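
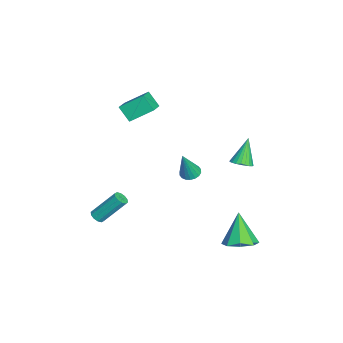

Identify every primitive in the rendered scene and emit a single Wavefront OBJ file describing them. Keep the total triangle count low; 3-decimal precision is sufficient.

v 4.276 3.663 -4.053
v 4.94 4.429 -3.679
v 3.324 3.537 -2.107
v 4.244 4.742 -3.998
v 3.567 4.423 -4.35
v 3.305 3.66 -4.528
v 3.612 2.898 -4.428
v 4.307 2.585 -4.108
v 4.984 2.904 -3.757
v 5.246 3.667 -3.579
v 0.869 3.659 0.342
v 1.485 3.884 0.616
v 0.011 4.041 1.958
v 1.385 4.118 0.507
v 1.207 4.283 0.374
v 0.977 4.353 0.235
v 0.731 4.317 0.113
v 0.506 4.181 0.025
v 0.337 3.965 -0.014
v 0.248 3.703 0.001
v 0.254 3.434 0.068
v 0.354 3.2 0.176
v 0.532 3.035 0.31
v 0.762 2.965 0.448
v 1.008 3.001 0.571
v 1.233 3.137 0.658
v 1.402 3.353 0.697
v 1.491 3.615 0.682
v -1.563 -3.554 3.387
v -1.668 -2.125 4.339
v -2.898 -3.299 2.856
v -3.004 -1.87 3.807
v -1.076 -2.91 2.473
v -1.182 -1.481 3.424
v -2.412 -2.655 1.941
v -2.517 -1.226 2.893
v 2.684 -4.603 -3.192
v 3.18 -4.542 -3.218
v 3.091 -3.136 -1.593
v 2.596 -3.197 -1.568
v 3.049 -4.334 -3.405
v 2.96 -2.928 -1.781
v 2.778 -4.229 -3.511
v 2.689 -2.823 -1.886
v 2.472 -4.267 -3.495
v 2.383 -2.861 -1.871
v 2.247 -4.433 -3.363
v 2.158 -3.027 -1.739
v 2.189 -4.664 -3.167
v 2.1 -3.258 -1.542
v 2.32 -4.872 -2.979
v 2.231 -3.466 -1.355
v 2.591 -4.977 -2.874
v 2.502 -3.571 -1.249
v 2.897 -4.939 -2.889
v 2.808 -3.533 -1.265
v 3.122 -4.773 -3.021
v 3.033 -3.367 -1.397
v -2.971 0.612 -3.365
v -2.557 1.152 -3.377
v -2.309 0.148 -1.395
v -2.814 1.266 -3.264
v -3.101 1.251 -3.171
v -3.363 1.109 -3.116
v -3.547 0.869 -3.111
v -3.617 0.578 -3.156
v -3.559 0.294 -3.243
v -3.384 0.073 -3.354
v -3.128 -0.041 -3.467
v -2.84 -0.026 -3.56
v -2.579 0.116 -3.614
v -2.394 0.356 -3.619
v -2.325 0.647 -3.574
v -2.383 0.931 -3.488
f 2 1 4
f 2 4 3
f 4 1 5
f 4 5 3
f 5 1 6
f 5 6 3
f 6 1 7
f 6 7 3
f 7 1 8
f 7 8 3
f 8 1 9
f 8 9 3
f 9 1 10
f 9 10 3
f 10 1 2
f 10 2 3
f 12 11 14
f 12 14 13
f 14 11 15
f 14 15 13
f 15 11 16
f 15 16 13
f 16 11 17
f 16 17 13
f 17 11 18
f 17 18 13
f 18 11 19
f 18 19 13
f 19 11 20
f 19 20 13
f 20 11 21
f 20 21 13
f 21 11 22
f 21 22 13
f 22 11 23
f 22 23 13
f 23 11 24
f 23 24 13
f 24 11 25
f 24 25 13
f 25 11 26
f 25 26 13
f 26 11 27
f 26 27 13
f 27 11 28
f 27 28 13
f 28 11 12
f 28 12 13
f 30 32 29
f 33 30 29
f 29 32 31
f 31 33 29
f 30 36 32
f 34 30 33
f 34 36 30
f 32 36 31
f 35 33 31
f 31 36 35
f 35 34 33
f 36 34 35
f 38 37 41
f 38 41 39
f 39 41 42
f 39 42 40
f 41 37 43
f 41 43 42
f 42 43 44
f 42 44 40
f 43 37 45
f 43 45 44
f 44 45 46
f 44 46 40
f 45 37 47
f 45 47 46
f 46 47 48
f 46 48 40
f 47 37 49
f 47 49 48
f 48 49 50
f 48 50 40
f 49 37 51
f 49 51 50
f 50 51 52
f 50 52 40
f 51 37 53
f 51 53 52
f 52 53 54
f 52 54 40
f 53 37 55
f 53 55 54
f 54 55 56
f 54 56 40
f 55 37 57
f 55 57 56
f 56 57 58
f 56 58 40
f 57 37 38
f 57 38 58
f 58 38 39
f 58 39 40
f 60 59 62
f 60 62 61
f 62 59 63
f 62 63 61
f 63 59 64
f 63 64 61
f 64 59 65
f 64 65 61
f 65 59 66
f 65 66 61
f 66 59 67
f 66 67 61
f 67 59 68
f 67 68 61
f 68 59 69
f 68 69 61
f 69 59 70
f 69 70 61
f 70 59 71
f 70 71 61
f 71 59 72
f 71 72 61
f 72 59 73
f 72 73 61
f 73 59 74
f 73 74 61
f 74 59 60
f 74 60 61



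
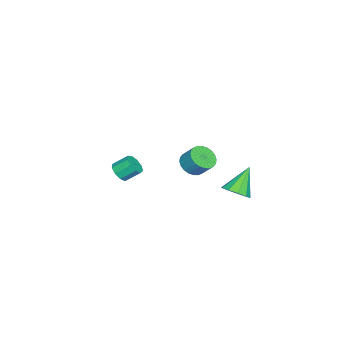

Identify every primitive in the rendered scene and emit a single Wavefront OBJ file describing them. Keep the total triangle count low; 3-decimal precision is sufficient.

v -0.837 -4.074 -1.302
v -0.535 -3.628 -1.701
v -0.821 -2.84 -1.036
v -1.123 -3.286 -0.638
v -0.972 -3.681 -1.827
v -1.258 -2.892 -1.163
v -1.346 -3.917 -1.708
v -1.633 -3.129 -1.044
v -1.482 -4.227 -1.399
v -1.768 -3.439 -0.735
v -1.316 -4.465 -1.045
v -1.602 -3.677 -0.38
v -0.926 -4.521 -0.811
v -1.212 -3.733 -0.146
v -0.494 -4.367 -0.807
v -0.78 -3.579 -0.142
v -0.223 -4.076 -1.035
v -0.509 -3.288 -0.37
v -0.239 -3.785 -1.388
v -0.525 -2.996 -0.723
v 2.488 1.317 2.621
v 3.24 1.153 2.584
v 3.423 1.819 3.362
v 2.672 1.983 3.399
v 3.22 1.383 2.392
v 3.404 2.049 3.169
v 3.09 1.603 2.234
v 3.273 2.269 3.012
v 2.867 1.779 2.136
v 3.051 2.445 2.913
v 2.587 1.885 2.111
v 2.771 2.551 2.889
v 2.292 1.905 2.164
v 2.476 2.571 2.942
v 2.027 1.835 2.287
v 2.211 2.501 3.064
v 1.832 1.686 2.46
v 2.016 2.352 3.238
v 1.737 1.481 2.658
v 1.92 2.147 3.436
v 1.756 1.251 2.851
v 1.94 1.917 3.628
v 1.887 1.031 3.008
v 2.07 1.697 3.786
v 2.109 0.855 3.107
v 2.293 1.521 3.884
v 2.389 0.749 3.131
v 2.573 1.415 3.909
v 2.684 0.729 3.078
v 2.868 1.395 3.856
v 2.949 0.799 2.956
v 3.133 1.465 3.733
v 3.144 0.948 2.782
v 3.328 1.614 3.56
v 1.588 3.331 0.384
v 2.203 3.659 0.816
v 0.472 3.669 1.716
v 1.989 4.028 0.543
v 1.622 4.132 0.21
v 1.242 3.929 -0.057
v 0.994 3.499 -0.156
v 0.972 3.004 -0.048
v 1.186 2.634 0.225
v 1.553 2.531 0.558
v 1.934 2.733 0.825
v 2.182 3.164 0.924
f 2 1 5
f 2 5 3
f 3 5 6
f 3 6 4
f 5 1 7
f 5 7 6
f 6 7 8
f 6 8 4
f 7 1 9
f 7 9 8
f 8 9 10
f 8 10 4
f 9 1 11
f 9 11 10
f 10 11 12
f 10 12 4
f 11 1 13
f 11 13 12
f 12 13 14
f 12 14 4
f 13 1 15
f 13 15 14
f 14 15 16
f 14 16 4
f 15 1 17
f 15 17 16
f 16 17 18
f 16 18 4
f 17 1 19
f 17 19 18
f 18 19 20
f 18 20 4
f 19 1 2
f 19 2 20
f 20 2 3
f 20 3 4
f 22 21 25
f 22 25 23
f 23 25 26
f 23 26 24
f 25 21 27
f 25 27 26
f 26 27 28
f 26 28 24
f 27 21 29
f 27 29 28
f 28 29 30
f 28 30 24
f 29 21 31
f 29 31 30
f 30 31 32
f 30 32 24
f 31 21 33
f 31 33 32
f 32 33 34
f 32 34 24
f 33 21 35
f 33 35 34
f 34 35 36
f 34 36 24
f 35 21 37
f 35 37 36
f 36 37 38
f 36 38 24
f 37 21 39
f 37 39 38
f 38 39 40
f 38 40 24
f 39 21 41
f 39 41 40
f 40 41 42
f 40 42 24
f 41 21 43
f 41 43 42
f 42 43 44
f 42 44 24
f 43 21 45
f 43 45 44
f 44 45 46
f 44 46 24
f 45 21 47
f 45 47 46
f 46 47 48
f 46 48 24
f 47 21 49
f 47 49 48
f 48 49 50
f 48 50 24
f 49 21 51
f 49 51 50
f 50 51 52
f 50 52 24
f 51 21 53
f 51 53 52
f 52 53 54
f 52 54 24
f 53 21 22
f 53 22 54
f 54 22 23
f 54 23 24
f 56 55 58
f 56 58 57
f 58 55 59
f 58 59 57
f 59 55 60
f 59 60 57
f 60 55 61
f 60 61 57
f 61 55 62
f 61 62 57
f 62 55 63
f 62 63 57
f 63 55 64
f 63 64 57
f 64 55 65
f 64 65 57
f 65 55 66
f 65 66 57
f 66 55 56
f 66 56 57



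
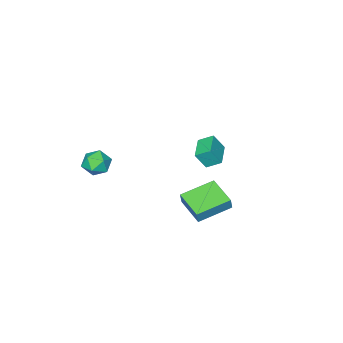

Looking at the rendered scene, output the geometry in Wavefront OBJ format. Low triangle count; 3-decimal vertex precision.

v -1.016 2.975 -3.714
v -0.777 3.099 -2.897
v -0.564 4.795 -4.124
v -0.325 4.919 -3.307
v 1.005 2.361 -4.213
v 1.244 2.485 -3.396
v 1.457 4.181 -4.623
v 1.696 4.305 -3.806
v 1.899 -2.976 -4.182
v 2.35 -3.703 -4.655
v 1.57 -3.957 -2.985
v 2.021 -4.684 -3.458
v 2.54 -3.937 -3.101
v 2.744 -3.33 -3.841
v 1.176 -4.33 -3.799
v 1.38 -3.723 -4.539
v 1.903 -4.54 -4.418
v 2.747 -4.297 -3.986
v 1.173 -3.363 -3.654
v 2.017 -3.12 -3.222
v -3.536 -0.137 -3.633
v -3.021 -0.547 -2.571
v -4.064 0.604 -3.091
v -3.549 0.195 -2.028
v -2.331 0.865 -3.832
v -1.816 0.456 -2.769
v -2.859 1.607 -3.289
v -2.344 1.197 -2.227
f 2 4 1
f 5 2 1
f 1 4 3
f 3 5 1
f 2 8 4
f 6 2 5
f 6 8 2
f 4 8 3
f 7 5 3
f 3 8 7
f 7 6 5
f 8 6 7
f 9 20 14
f 9 14 10
f 9 10 16
f 9 16 19
f 9 19 20
f 10 14 18
f 14 20 13
f 20 19 11
f 19 16 15
f 16 10 17
f 12 18 13
f 12 13 11
f 12 11 15
f 12 15 17
f 12 17 18
f 13 18 14
f 11 13 20
f 15 11 19
f 17 15 16
f 18 17 10
f 22 24 21
f 25 22 21
f 21 24 23
f 23 25 21
f 22 28 24
f 26 22 25
f 26 28 22
f 24 28 23
f 27 25 23
f 23 28 27
f 27 26 25
f 28 26 27



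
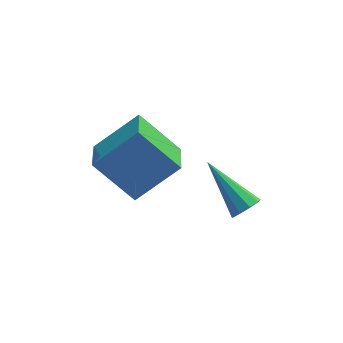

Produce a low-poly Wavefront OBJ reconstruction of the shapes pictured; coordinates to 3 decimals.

v -3.568 -3.47 1.135
v -2.208 -3.14 2.282
v -3.488 -2.223 0.681
v -2.127 -1.893 1.828
v -2.373 -4.007 -0.128
v -1.012 -3.677 1.019
v -2.292 -2.76 -0.582
v -0.932 -2.43 0.565
v 0.883 -3.87 -1.002
v 1.226 -3.93 -0.602
v -0.163 -2.63 0.082
v 1.33 -3.655 -0.815
v 1.225 -3.481 -1.115
v 0.96 -3.489 -1.362
v 0.659 -3.675 -1.441
v 0.462 -3.952 -1.314
v 0.463 -4.19 -1.041
v 0.659 -4.279 -0.749
v 0.961 -4.176 -0.576
f 2 4 1
f 5 2 1
f 1 4 3
f 3 5 1
f 2 8 4
f 6 2 5
f 6 8 2
f 4 8 3
f 7 5 3
f 3 8 7
f 7 6 5
f 8 6 7
f 10 9 12
f 10 12 11
f 12 9 13
f 12 13 11
f 13 9 14
f 13 14 11
f 14 9 15
f 14 15 11
f 15 9 16
f 15 16 11
f 16 9 17
f 16 17 11
f 17 9 18
f 17 18 11
f 18 9 19
f 18 19 11
f 19 9 10
f 19 10 11



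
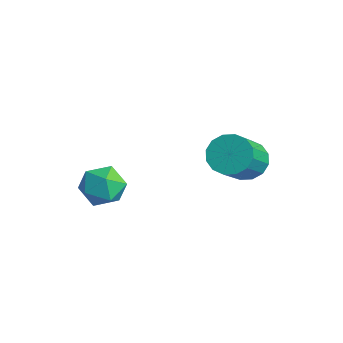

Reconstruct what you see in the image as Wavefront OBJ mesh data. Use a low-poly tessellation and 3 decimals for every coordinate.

v 0.905 2.504 1.097
v 1.517 2.358 0.587
v 2.287 1.169 1.853
v 1.675 1.316 2.363
v 1.643 2.685 0.817
v 2.414 1.496 2.083
v 1.572 2.963 1.122
v 2.342 1.775 2.388
v 1.322 3.119 1.42
v 2.092 1.93 2.687
v 0.96 3.11 1.632
v 1.73 1.921 2.898
v 0.583 2.939 1.7
v 1.354 1.75 2.966
v 0.293 2.651 1.607
v 1.063 1.462 2.873
v 0.166 2.324 1.377
v 0.937 1.135 2.643
v 0.238 2.045 1.072
v 1.008 0.857 2.338
v 0.488 1.89 0.773
v 1.258 0.701 2.04
v 0.85 1.899 0.562
v 1.62 0.71 1.828
v 1.226 2.07 0.494
v 1.997 0.881 1.76
v -3.11 -0.908 -0.65
v -2.463 -0.613 -0.075
v -2.077 -1.587 -1.465
v -1.43 -1.292 -0.89
v -2.033 -1.922 -0.615
v -2.671 -1.503 -0.112
v -1.869 -0.697 -1.428
v -2.507 -0.278 -0.925
v -1.696 -0.482 -0.556
v -1.797 -1.24 -0.053
v -2.743 -0.96 -1.487
v -2.844 -1.718 -0.984
f 2 1 5
f 2 5 3
f 3 5 6
f 3 6 4
f 5 1 7
f 5 7 6
f 6 7 8
f 6 8 4
f 7 1 9
f 7 9 8
f 8 9 10
f 8 10 4
f 9 1 11
f 9 11 10
f 10 11 12
f 10 12 4
f 11 1 13
f 11 13 12
f 12 13 14
f 12 14 4
f 13 1 15
f 13 15 14
f 14 15 16
f 14 16 4
f 15 1 17
f 15 17 16
f 16 17 18
f 16 18 4
f 17 1 19
f 17 19 18
f 18 19 20
f 18 20 4
f 19 1 21
f 19 21 20
f 20 21 22
f 20 22 4
f 21 1 23
f 21 23 22
f 22 23 24
f 22 24 4
f 23 1 25
f 23 25 24
f 24 25 26
f 24 26 4
f 25 1 2
f 25 2 26
f 26 2 3
f 26 3 4
f 27 38 32
f 27 32 28
f 27 28 34
f 27 34 37
f 27 37 38
f 28 32 36
f 32 38 31
f 38 37 29
f 37 34 33
f 34 28 35
f 30 36 31
f 30 31 29
f 30 29 33
f 30 33 35
f 30 35 36
f 31 36 32
f 29 31 38
f 33 29 37
f 35 33 34
f 36 35 28



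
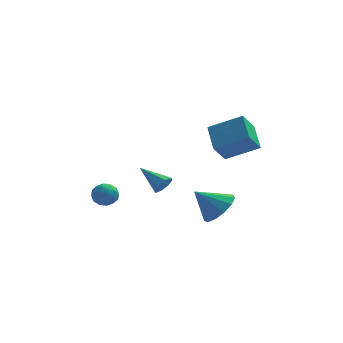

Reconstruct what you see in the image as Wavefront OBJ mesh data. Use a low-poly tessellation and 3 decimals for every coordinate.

v 0.143 -3.769 1.169
v 0.52 -3.701 1.669
v -1.083 -3.011 1.991
v 0.548 -3.328 1.365
v 0.338 -3.212 0.947
v 0.014 -3.423 0.658
v -0.234 -3.836 0.668
v -0.261 -4.21 0.972
v -0.052 -4.325 1.391
v 0.272 -4.115 1.679
v -3.418 -3.672 0.28
v -2.925 -3.344 -0.157
v -2.535 -4.096 0.957
v -2.042 -3.768 0.52
v -2.482 -3.362 0.948
v -3.028 -3.1 0.53
v -2.432 -4.34 0.27
v -2.978 -4.078 -0.148
v -2.316 -3.757 -0.163
v -2.346 -3.152 0.256
v -3.114 -4.288 0.544
v -3.144 -3.683 0.963
v -3.249 -3.47 0.002
v -2.211 -3.97 0.798
v -2.47 -3.731 1.05
v -2.18 -3.538 0.793
v -3.309 -3.327 0.406
v -3.02 -3.134 0.149
v -2.759 -3.145 0.798
v -2.44 -4.306 0.651
v -2.151 -4.113 0.394
v -3.28 -3.902 0.007
v -2.99 -3.709 -0.25
v -2.701 -4.295 0.002
v -2.601 -3.521 -0.258
v -2.082 -3.77 0.14
v -2.312 -4.106 -0.007
v -2.632 -3.952 -0.253
v -2.619 -3.165 -0.012
v -2.1 -3.415 0.386
v -2.359 -3.176 0.637
v -2.68 -3.022 0.391
v -2.261 -3.408 -0.016
v -3.36 -4.025 0.414
v -2.841 -4.275 0.812
v -2.78 -4.418 0.409
v -3.101 -4.264 0.163
v -3.378 -3.67 0.66
v -2.859 -3.919 1.058
v -2.828 -3.488 1.053
v -3.148 -3.334 0.807
v -3.199 -4.032 0.816
v 2.893 -3.829 -0.269
v 3.526 -3.318 0.456
v 1.667 -3.951 0.889
v 3.208 -2.88 0.165
v 2.79 -2.744 -0.264
v 2.404 -2.953 -0.694
v 2.174 -3.439 -0.989
v 2.171 -4.05 -1.056
v 2.398 -4.59 -0.872
v 2.782 -4.889 -0.497
v 3.201 -4.852 -0.05
v 3.522 -4.49 0.328
v 3.643 -3.918 0.517
v 4.282 -3.29 4.388
v 3.889 -1.89 5.269
v 2.544 -3.238 3.529
v 2.151 -1.837 4.409
v 4.809 -2.503 3.371
v 4.416 -1.102 4.251
v 3.071 -2.45 2.511
v 2.678 -1.05 3.392
f 2 1 4
f 2 4 3
f 4 1 5
f 4 5 3
f 5 1 6
f 5 6 3
f 6 1 7
f 6 7 3
f 7 1 8
f 7 8 3
f 8 1 9
f 8 9 3
f 9 1 10
f 9 10 3
f 10 1 2
f 10 2 3
f 11 48 27
f 48 22 51
f 27 51 16
f 48 51 27
f 11 27 23
f 27 16 28
f 23 28 12
f 27 28 23
f 11 23 32
f 23 12 33
f 32 33 18
f 23 33 32
f 11 32 44
f 32 18 47
f 44 47 21
f 32 47 44
f 11 44 48
f 44 21 52
f 48 52 22
f 44 52 48
f 12 28 39
f 28 16 42
f 39 42 20
f 28 42 39
f 16 51 29
f 51 22 50
f 29 50 15
f 51 50 29
f 22 52 49
f 52 21 45
f 49 45 13
f 52 45 49
f 21 47 46
f 47 18 34
f 46 34 17
f 47 34 46
f 18 33 38
f 33 12 35
f 38 35 19
f 33 35 38
f 14 40 26
f 40 20 41
f 26 41 15
f 40 41 26
f 14 26 24
f 26 15 25
f 24 25 13
f 26 25 24
f 14 24 31
f 24 13 30
f 31 30 17
f 24 30 31
f 14 31 36
f 31 17 37
f 36 37 19
f 31 37 36
f 14 36 40
f 36 19 43
f 40 43 20
f 36 43 40
f 15 41 29
f 41 20 42
f 29 42 16
f 41 42 29
f 13 25 49
f 25 15 50
f 49 50 22
f 25 50 49
f 17 30 46
f 30 13 45
f 46 45 21
f 30 45 46
f 19 37 38
f 37 17 34
f 38 34 18
f 37 34 38
f 20 43 39
f 43 19 35
f 39 35 12
f 43 35 39
f 54 53 56
f 54 56 55
f 56 53 57
f 56 57 55
f 57 53 58
f 57 58 55
f 58 53 59
f 58 59 55
f 59 53 60
f 59 60 55
f 60 53 61
f 60 61 55
f 61 53 62
f 61 62 55
f 62 53 63
f 62 63 55
f 63 53 64
f 63 64 55
f 64 53 65
f 64 65 55
f 65 53 54
f 65 54 55
f 67 69 66
f 70 67 66
f 66 69 68
f 68 70 66
f 67 73 69
f 71 67 70
f 71 73 67
f 69 73 68
f 72 70 68
f 68 73 72
f 72 71 70
f 73 71 72



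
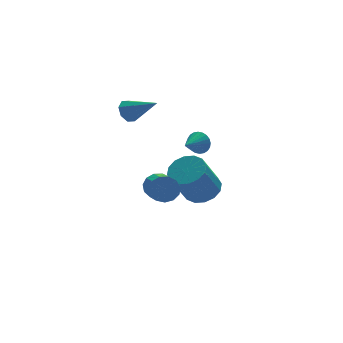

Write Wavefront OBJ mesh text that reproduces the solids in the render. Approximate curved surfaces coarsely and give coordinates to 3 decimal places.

v -0.082 -2.534 -1.49
v 0.522 -2.455 -1.106
v 0.145 -4.167 -0.165
v -0.458 -4.246 -0.55
v 0.227 -2.274 -0.894
v -0.15 -3.986 0.047
v -0.166 -2.175 -0.872
v -0.543 -3.888 0.069
v -0.532 -2.19 -1.046
v -0.909 -3.903 -0.105
v -0.755 -2.315 -1.361
v -1.132 -4.027 -0.42
v -0.765 -2.508 -1.718
v -1.141 -4.221 -0.777
v -0.557 -2.71 -2.002
v -0.933 -4.423 -1.061
v -0.198 -2.856 -2.124
v -0.575 -4.569 -1.183
v 0.197 -2.899 -2.044
v -0.179 -4.612 -1.103
v 0.504 -2.827 -1.789
v 0.128 -4.539 -0.848
v 0.625 -2.661 -1.439
v 0.249 -4.374 -0.498
v 3.32 0.401 -4.339
v 4.161 0.03 -3.971
v 3.16 -0.413 -2.132
v 2.32 -0.041 -2.501
v 4.17 0.527 -3.847
v 3.169 0.084 -2.008
v 3.951 0.99 -3.854
v 2.95 0.548 -2.015
v 3.563 1.296 -3.992
v 2.562 0.853 -2.153
v 3.111 1.362 -4.222
v 2.11 0.919 -2.384
v 2.714 1.17 -4.484
v 1.713 0.727 -2.646
v 2.48 0.773 -4.708
v 1.479 0.33 -2.869
v 2.471 0.276 -4.832
v 1.47 -0.167 -2.993
v 2.69 -0.188 -4.825
v 1.689 -0.63 -2.986
v 3.078 -0.493 -4.687
v 2.077 -0.936 -2.848
v 3.53 -0.559 -4.456
v 2.529 -1.002 -2.618
v 3.927 -0.367 -4.194
v 2.926 -0.81 -2.356
v 2.099 -2.036 0.592
v 2.412 -2.194 1.115
v 1.161 -2.644 0.968
v 2.304 -1.984 1.185
v 2.165 -1.783 1.165
v 2.016 -1.62 1.057
v 1.88 -1.52 0.878
v 1.777 -1.499 0.656
v 1.723 -1.559 0.424
v 1.726 -1.692 0.218
v 1.786 -1.878 0.068
v 1.894 -2.088 -0.002
v 2.033 -2.289 0.018
v 2.182 -2.452 0.126
v 2.318 -2.552 0.305
v 2.421 -2.573 0.527
v 2.475 -2.513 0.759
v 2.472 -2.38 0.965
v 0.438 2.668 0.454
v 0.959 2.75 0.025
v 1.442 1.472 1.446
v 0.971 3.088 0.42
v 0.671 3.18 0.836
v 0.234 2.972 1.027
v -0.083 2.586 0.883
v -0.096 2.248 0.488
v 0.204 2.156 0.073
v 0.641 2.364 -0.119
f 2 1 5
f 2 5 3
f 3 5 6
f 3 6 4
f 5 1 7
f 5 7 6
f 6 7 8
f 6 8 4
f 7 1 9
f 7 9 8
f 8 9 10
f 8 10 4
f 9 1 11
f 9 11 10
f 10 11 12
f 10 12 4
f 11 1 13
f 11 13 12
f 12 13 14
f 12 14 4
f 13 1 15
f 13 15 14
f 14 15 16
f 14 16 4
f 15 1 17
f 15 17 16
f 16 17 18
f 16 18 4
f 17 1 19
f 17 19 18
f 18 19 20
f 18 20 4
f 19 1 21
f 19 21 20
f 20 21 22
f 20 22 4
f 21 1 23
f 21 23 22
f 22 23 24
f 22 24 4
f 23 1 2
f 23 2 24
f 24 2 3
f 24 3 4
f 26 25 29
f 26 29 27
f 27 29 30
f 27 30 28
f 29 25 31
f 29 31 30
f 30 31 32
f 30 32 28
f 31 25 33
f 31 33 32
f 32 33 34
f 32 34 28
f 33 25 35
f 33 35 34
f 34 35 36
f 34 36 28
f 35 25 37
f 35 37 36
f 36 37 38
f 36 38 28
f 37 25 39
f 37 39 38
f 38 39 40
f 38 40 28
f 39 25 41
f 39 41 40
f 40 41 42
f 40 42 28
f 41 25 43
f 41 43 42
f 42 43 44
f 42 44 28
f 43 25 45
f 43 45 44
f 44 45 46
f 44 46 28
f 45 25 47
f 45 47 46
f 46 47 48
f 46 48 28
f 47 25 49
f 47 49 48
f 48 49 50
f 48 50 28
f 49 25 26
f 49 26 50
f 50 26 27
f 50 27 28
f 52 51 54
f 52 54 53
f 54 51 55
f 54 55 53
f 55 51 56
f 55 56 53
f 56 51 57
f 56 57 53
f 57 51 58
f 57 58 53
f 58 51 59
f 58 59 53
f 59 51 60
f 59 60 53
f 60 51 61
f 60 61 53
f 61 51 62
f 61 62 53
f 62 51 63
f 62 63 53
f 63 51 64
f 63 64 53
f 64 51 65
f 64 65 53
f 65 51 66
f 65 66 53
f 66 51 67
f 66 67 53
f 67 51 68
f 67 68 53
f 68 51 52
f 68 52 53
f 70 69 72
f 70 72 71
f 72 69 73
f 72 73 71
f 73 69 74
f 73 74 71
f 74 69 75
f 74 75 71
f 75 69 76
f 75 76 71
f 76 69 77
f 76 77 71
f 77 69 78
f 77 78 71
f 78 69 70
f 78 70 71



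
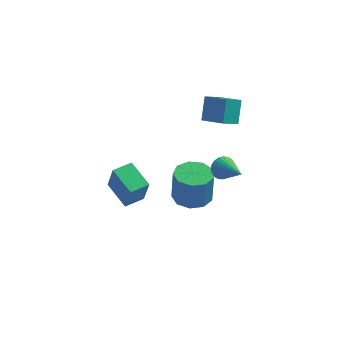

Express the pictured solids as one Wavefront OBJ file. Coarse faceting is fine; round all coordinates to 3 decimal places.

v 0.386 1.933 -2.604
v 1.021 1.296 -2.633
v 1.089 1.29 -1.025
v 0.454 1.927 -0.996
v 1.282 1.853 -2.642
v 1.349 1.848 -1.033
v 1.124 2.448 -2.633
v 1.191 2.443 -1.025
v 0.62 2.802 -2.611
v 0.687 2.796 -1.002
v 0.007 2.749 -2.586
v 0.075 2.743 -0.977
v -0.428 2.314 -2.569
v -0.361 2.308 -0.96
v -0.482 1.701 -2.569
v -0.415 1.695 -0.96
v -0.13 1.196 -2.585
v -0.063 1.19 -0.977
v 0.464 1.036 -2.611
v 0.531 1.03 -1.002
v -1.608 -2.102 0.109
v -1.284 -2.464 1.465
v -2.551 -1.221 0.57
v -2.227 -1.583 1.925
v -0.973 -1.437 0.135
v -0.649 -1.799 1.49
v -1.916 -0.556 0.595
v -1.592 -0.918 1.951
v 0.831 1.593 3.028
v 0.819 2.33 3.975
v 1.357 2.249 2.525
v 1.345 2.985 3.472
v 1.835 1.095 3.428
v 1.823 1.831 4.375
v 2.361 1.75 2.925
v 2.349 2.487 3.872
v 1.592 2.621 -1.008
v 2.043 2.826 -1.346
v 2.588 1.579 -0.312
v 2.059 2.966 -1.159
v 2.004 3.053 -0.949
v 1.886 3.075 -0.748
v 1.723 3.027 -0.587
v 1.54 2.918 -0.489
v 1.366 2.763 -0.471
v 1.225 2.587 -0.534
v 1.141 2.415 -0.67
v 1.125 2.275 -0.857
v 1.181 2.188 -1.067
v 1.299 2.166 -1.268
v 1.461 2.214 -1.429
v 1.644 2.323 -1.527
v 1.819 2.478 -1.545
v 1.959 2.654 -1.482
f 2 1 5
f 2 5 3
f 3 5 6
f 3 6 4
f 5 1 7
f 5 7 6
f 6 7 8
f 6 8 4
f 7 1 9
f 7 9 8
f 8 9 10
f 8 10 4
f 9 1 11
f 9 11 10
f 10 11 12
f 10 12 4
f 11 1 13
f 11 13 12
f 12 13 14
f 12 14 4
f 13 1 15
f 13 15 14
f 14 15 16
f 14 16 4
f 15 1 17
f 15 17 16
f 16 17 18
f 16 18 4
f 17 1 19
f 17 19 18
f 18 19 20
f 18 20 4
f 19 1 2
f 19 2 20
f 20 2 3
f 20 3 4
f 22 24 21
f 25 22 21
f 21 24 23
f 23 25 21
f 22 28 24
f 26 22 25
f 26 28 22
f 24 28 23
f 27 25 23
f 23 28 27
f 27 26 25
f 28 26 27
f 30 32 29
f 33 30 29
f 29 32 31
f 31 33 29
f 30 36 32
f 34 30 33
f 34 36 30
f 32 36 31
f 35 33 31
f 31 36 35
f 35 34 33
f 36 34 35
f 38 37 40
f 38 40 39
f 40 37 41
f 40 41 39
f 41 37 42
f 41 42 39
f 42 37 43
f 42 43 39
f 43 37 44
f 43 44 39
f 44 37 45
f 44 45 39
f 45 37 46
f 45 46 39
f 46 37 47
f 46 47 39
f 47 37 48
f 47 48 39
f 48 37 49
f 48 49 39
f 49 37 50
f 49 50 39
f 50 37 51
f 50 51 39
f 51 37 52
f 51 52 39
f 52 37 53
f 52 53 39
f 53 37 54
f 53 54 39
f 54 37 38
f 54 38 39



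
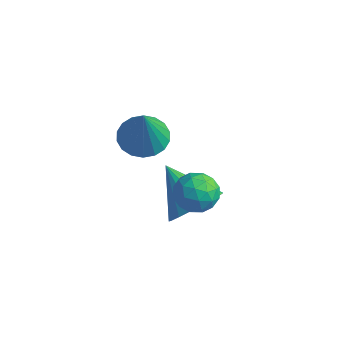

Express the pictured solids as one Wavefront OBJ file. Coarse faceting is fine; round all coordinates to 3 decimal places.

v 0.296 -3.421 0.851
v 0.753 -3.824 1.083
v -0.393 -3.796 1.557
v 0.064 -4.199 1.789
v 0.119 -3.556 1.882
v 0.544 -3.325 1.446
v -0.184 -4.295 1.194
v 0.241 -4.064 0.758
v 0.456 -4.365 1.295
v 0.644 -3.908 1.72
v -0.284 -3.712 0.92
v -0.096 -3.255 1.345
v 0.585 -3.59 0.905
v -0.225 -4.03 1.735
v -0.192 -3.652 1.79
v 0.076 -3.889 1.926
v 0.462 -3.296 1.119
v 0.731 -3.533 1.255
v 0.358 -3.375 1.725
v -0.371 -4.087 1.385
v -0.102 -4.324 1.521
v 0.284 -3.731 0.714
v 0.552 -3.968 0.85
v 0.002 -4.245 0.915
v 0.679 -4.144 1.166
v 0.274 -4.365 1.581
v 0.128 -4.421 1.231
v 0.378 -4.285 0.974
v 0.789 -3.876 1.416
v 0.384 -4.096 1.831
v 0.417 -3.718 1.886
v 0.667 -3.582 1.629
v 0.615 -4.193 1.54
v -0.024 -3.524 0.809
v -0.429 -3.744 1.224
v -0.307 -4.038 1.011
v -0.057 -3.902 0.754
v 0.086 -3.255 1.059
v -0.319 -3.476 1.474
v -0.018 -3.335 1.666
v 0.232 -3.199 1.409
v -0.255 -3.427 1.1
v -1.962 -3.53 2.105
v -1.518 -4.002 1.814
v -1.498 -3.99 3.555
v -1.339 -3.742 1.839
v -1.283 -3.441 1.916
v -1.362 -3.158 2.031
v -1.559 -2.948 2.161
v -1.836 -2.853 2.28
v -2.138 -2.893 2.364
v -2.405 -3.058 2.397
v -2.584 -3.317 2.372
v -2.64 -3.619 2.294
v -2.562 -3.902 2.179
v -2.364 -4.112 2.049
v -2.087 -4.207 1.931
v -1.785 -4.167 1.846
v -0.381 -3.191 -0.153
v 0.115 -3.415 0.5
v -1.579 -3.089 0.793
v 0.143 -3.01 0.491
v 0.051 -2.645 0.335
v -0.14 -2.406 0.067
v -0.386 -2.347 -0.252
v -0.631 -2.481 -0.547
v -0.819 -2.778 -0.753
v -0.906 -3.17 -0.821
v -0.873 -3.566 -0.736
v -0.727 -3.877 -0.517
v -0.502 -4.03 -0.215
v -0.249 -3.992 0.101
v -0.026 -3.77 0.359
f 1 38 17
f 38 12 41
f 17 41 6
f 38 41 17
f 1 17 13
f 17 6 18
f 13 18 2
f 17 18 13
f 1 13 22
f 13 2 23
f 22 23 8
f 13 23 22
f 1 22 34
f 22 8 37
f 34 37 11
f 22 37 34
f 1 34 38
f 34 11 42
f 38 42 12
f 34 42 38
f 2 18 29
f 18 6 32
f 29 32 10
f 18 32 29
f 6 41 19
f 41 12 40
f 19 40 5
f 41 40 19
f 12 42 39
f 42 11 35
f 39 35 3
f 42 35 39
f 11 37 36
f 37 8 24
f 36 24 7
f 37 24 36
f 8 23 28
f 23 2 25
f 28 25 9
f 23 25 28
f 4 30 16
f 30 10 31
f 16 31 5
f 30 31 16
f 4 16 14
f 16 5 15
f 14 15 3
f 16 15 14
f 4 14 21
f 14 3 20
f 21 20 7
f 14 20 21
f 4 21 26
f 21 7 27
f 26 27 9
f 21 27 26
f 4 26 30
f 26 9 33
f 30 33 10
f 26 33 30
f 5 31 19
f 31 10 32
f 19 32 6
f 31 32 19
f 3 15 39
f 15 5 40
f 39 40 12
f 15 40 39
f 7 20 36
f 20 3 35
f 36 35 11
f 20 35 36
f 9 27 28
f 27 7 24
f 28 24 8
f 27 24 28
f 10 33 29
f 33 9 25
f 29 25 2
f 33 25 29
f 44 43 46
f 44 46 45
f 46 43 47
f 46 47 45
f 47 43 48
f 47 48 45
f 48 43 49
f 48 49 45
f 49 43 50
f 49 50 45
f 50 43 51
f 50 51 45
f 51 43 52
f 51 52 45
f 52 43 53
f 52 53 45
f 53 43 54
f 53 54 45
f 54 43 55
f 54 55 45
f 55 43 56
f 55 56 45
f 56 43 57
f 56 57 45
f 57 43 58
f 57 58 45
f 58 43 44
f 58 44 45
f 60 59 62
f 60 62 61
f 62 59 63
f 62 63 61
f 63 59 64
f 63 64 61
f 64 59 65
f 64 65 61
f 65 59 66
f 65 66 61
f 66 59 67
f 66 67 61
f 67 59 68
f 67 68 61
f 68 59 69
f 68 69 61
f 69 59 70
f 69 70 61
f 70 59 71
f 70 71 61
f 71 59 72
f 71 72 61
f 72 59 73
f 72 73 61
f 73 59 60
f 73 60 61



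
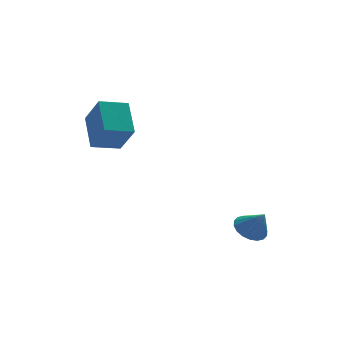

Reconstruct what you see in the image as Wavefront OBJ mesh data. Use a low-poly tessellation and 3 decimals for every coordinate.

v -3.142 -0.145 4.12
v -2.95 1.661 5.344
v -3.577 0.999 2.5
v -3.384 2.805 3.724
v -1.576 -0.065 3.756
v -1.383 1.741 4.98
v -2.01 1.079 2.136
v -1.818 2.885 3.36
v 3.644 -2.759 -2.548
v 4.399 -3.105 -3.03
v 4.136 -3.441 -1.292
v 4.543 -2.731 -2.884
v 4.51 -2.362 -2.671
v 4.305 -2.072 -2.433
v 3.969 -1.918 -2.218
v 3.569 -1.931 -2.068
v 3.184 -2.108 -2.014
v 2.89 -2.414 -2.065
v 2.746 -2.788 -2.211
v 2.779 -3.157 -2.425
v 2.984 -3.447 -2.662
v 3.32 -3.601 -2.877
v 3.72 -3.588 -3.027
v 4.105 -3.411 -3.081
f 2 4 1
f 5 2 1
f 1 4 3
f 3 5 1
f 2 8 4
f 6 2 5
f 6 8 2
f 4 8 3
f 7 5 3
f 3 8 7
f 7 6 5
f 8 6 7
f 10 9 12
f 10 12 11
f 12 9 13
f 12 13 11
f 13 9 14
f 13 14 11
f 14 9 15
f 14 15 11
f 15 9 16
f 15 16 11
f 16 9 17
f 16 17 11
f 17 9 18
f 17 18 11
f 18 9 19
f 18 19 11
f 19 9 20
f 19 20 11
f 20 9 21
f 20 21 11
f 21 9 22
f 21 22 11
f 22 9 23
f 22 23 11
f 23 9 24
f 23 24 11
f 24 9 10
f 24 10 11



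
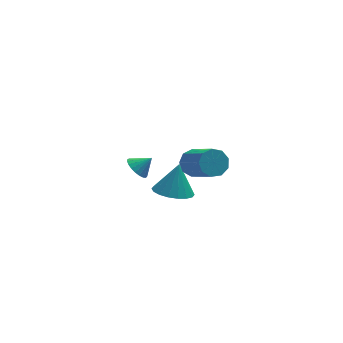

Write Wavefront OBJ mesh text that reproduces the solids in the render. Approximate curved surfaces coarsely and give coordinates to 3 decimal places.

v 2.658 -3.005 1.195
v 3.397 -2.757 1.176
v 3.961 -4.348 2.426
v 3.222 -4.595 2.445
v 3.139 -2.529 1.583
v 3.703 -4.119 2.833
v 2.655 -2.523 1.809
v 3.219 -4.114 3.059
v 2.173 -2.743 1.747
v 2.737 -4.333 2.997
v 1.918 -3.085 1.427
v 2.482 -4.676 2.677
v 2.009 -3.39 0.998
v 2.573 -4.98 2.248
v 2.404 -3.514 0.662
v 2.968 -5.104 1.912
v 2.918 -3.4 0.575
v 3.482 -4.991 1.825
v 3.31 -3.101 0.778
v 3.874 -4.692 2.028
v 0.904 2.23 -3.317
v 1.356 1.963 -3.823
v 1.656 2.23 -2.643
v 1.39 2.263 -3.86
v 1.339 2.557 -3.803
v 1.212 2.794 -3.662
v 1.033 2.934 -3.461
v 0.831 2.952 -3.235
v 0.641 2.845 -3.024
v 0.497 2.632 -2.862
v 0.424 2.349 -2.78
v 0.433 2.046 -2.79
v 0.523 1.775 -2.891
v 0.68 1.582 -3.066
v 0.875 1.501 -3.284
v 1.075 1.546 -3.508
v 1.245 1.71 -3.698
v 2.369 0.478 -3.943
v 3.392 0.183 -4.122
v 2.811 1.022 -2.317
v 3.385 0.639 -4.273
v 3.176 1.064 -4.358
v 2.807 1.372 -4.361
v 2.352 1.504 -4.281
v 1.9 1.432 -4.134
v 1.541 1.171 -3.949
v 1.346 0.773 -3.763
v 1.353 0.317 -3.613
v 1.562 -0.107 -3.527
v 1.931 -0.416 -3.524
v 2.386 -0.547 -3.604
v 2.838 -0.476 -3.751
v 3.197 -0.215 -3.936
f 2 1 5
f 2 5 3
f 3 5 6
f 3 6 4
f 5 1 7
f 5 7 6
f 6 7 8
f 6 8 4
f 7 1 9
f 7 9 8
f 8 9 10
f 8 10 4
f 9 1 11
f 9 11 10
f 10 11 12
f 10 12 4
f 11 1 13
f 11 13 12
f 12 13 14
f 12 14 4
f 13 1 15
f 13 15 14
f 14 15 16
f 14 16 4
f 15 1 17
f 15 17 16
f 16 17 18
f 16 18 4
f 17 1 19
f 17 19 18
f 18 19 20
f 18 20 4
f 19 1 2
f 19 2 20
f 20 2 3
f 20 3 4
f 22 21 24
f 22 24 23
f 24 21 25
f 24 25 23
f 25 21 26
f 25 26 23
f 26 21 27
f 26 27 23
f 27 21 28
f 27 28 23
f 28 21 29
f 28 29 23
f 29 21 30
f 29 30 23
f 30 21 31
f 30 31 23
f 31 21 32
f 31 32 23
f 32 21 33
f 32 33 23
f 33 21 34
f 33 34 23
f 34 21 35
f 34 35 23
f 35 21 36
f 35 36 23
f 36 21 37
f 36 37 23
f 37 21 22
f 37 22 23
f 39 38 41
f 39 41 40
f 41 38 42
f 41 42 40
f 42 38 43
f 42 43 40
f 43 38 44
f 43 44 40
f 44 38 45
f 44 45 40
f 45 38 46
f 45 46 40
f 46 38 47
f 46 47 40
f 47 38 48
f 47 48 40
f 48 38 49
f 48 49 40
f 49 38 50
f 49 50 40
f 50 38 51
f 50 51 40
f 51 38 52
f 51 52 40
f 52 38 53
f 52 53 40
f 53 38 39
f 53 39 40



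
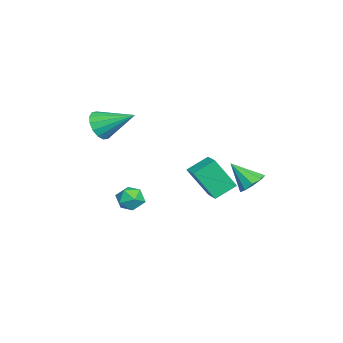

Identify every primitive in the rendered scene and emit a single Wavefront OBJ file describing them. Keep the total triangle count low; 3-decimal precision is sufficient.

v 2.303 1.723 -1.155
v 2.43 0.803 0.328
v 1.746 2.556 -0.59
v 1.872 1.635 0.893
v 3.088 2.125 -0.973
v 3.214 1.204 0.51
v 2.53 2.957 -0.408
v 2.657 2.037 1.075
v -2.005 3.112 -2.505
v -1.647 3.548 -2.026
v -2.215 2.088 -1.415
v -2.142 3.655 -2.022
v -2.573 3.507 -2.243
v -2.737 3.175 -2.588
v -2.559 2.813 -2.893
v -2.121 2.59 -3.017
v -1.629 2.612 -2.901
v -1.313 2.868 -2.6
v -1.32 3.237 -2.255
v -1.144 -1.986 -3.964
v -0.835 -1.534 -3.458
v -0.985 -2.926 -3.222
v -0.676 -2.474 -2.716
v -1.405 -2.421 -2.868
v -1.503 -1.84 -3.326
v -0.317 -2.62 -3.354
v -0.415 -2.039 -3.812
v -0.324 -1.926 -3.08
v -0.996 -1.802 -2.78
v -0.824 -2.658 -3.9
v -1.496 -2.534 -3.6
v 0.677 -3.228 1.886
v 1.433 -3.185 1.57
v 0.943 -1.652 2.734
v 1.184 -2.991 1.286
v 0.799 -2.86 1.163
v 0.382 -2.828 1.234
v 0.044 -2.903 1.48
v -0.125 -3.066 1.834
v -0.078 -3.271 2.202
v 0.171 -3.466 2.486
v 0.556 -3.597 2.608
v 0.973 -3.629 2.538
v 1.311 -3.554 2.292
v 1.479 -3.391 1.938
f 2 4 1
f 5 2 1
f 1 4 3
f 3 5 1
f 2 8 4
f 6 2 5
f 6 8 2
f 4 8 3
f 7 5 3
f 3 8 7
f 7 6 5
f 8 6 7
f 10 9 12
f 10 12 11
f 12 9 13
f 12 13 11
f 13 9 14
f 13 14 11
f 14 9 15
f 14 15 11
f 15 9 16
f 15 16 11
f 16 9 17
f 16 17 11
f 17 9 18
f 17 18 11
f 18 9 19
f 18 19 11
f 19 9 10
f 19 10 11
f 20 31 25
f 20 25 21
f 20 21 27
f 20 27 30
f 20 30 31
f 21 25 29
f 25 31 24
f 31 30 22
f 30 27 26
f 27 21 28
f 23 29 24
f 23 24 22
f 23 22 26
f 23 26 28
f 23 28 29
f 24 29 25
f 22 24 31
f 26 22 30
f 28 26 27
f 29 28 21
f 33 32 35
f 33 35 34
f 35 32 36
f 35 36 34
f 36 32 37
f 36 37 34
f 37 32 38
f 37 38 34
f 38 32 39
f 38 39 34
f 39 32 40
f 39 40 34
f 40 32 41
f 40 41 34
f 41 32 42
f 41 42 34
f 42 32 43
f 42 43 34
f 43 32 44
f 43 44 34
f 44 32 45
f 44 45 34
f 45 32 33
f 45 33 34



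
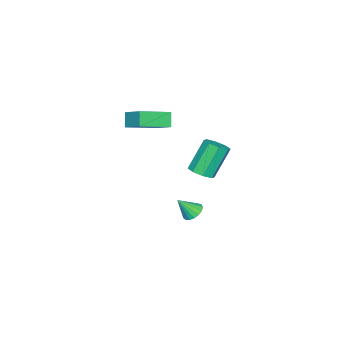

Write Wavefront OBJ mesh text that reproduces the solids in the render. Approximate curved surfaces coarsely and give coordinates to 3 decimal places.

v -2.352 3.171 0.3
v -1.689 3.017 0.7
v -2.684 3.455 2.52
v -3.348 3.609 2.12
v -1.731 3.598 0.537
v -2.727 4.035 2.357
v -2.137 3.929 0.235
v -3.133 4.366 2.055
v -2.67 3.816 -0.028
v -3.665 4.253 1.791
v -3.016 3.325 -0.1
v -4.011 3.763 1.72
v -2.973 2.745 0.063
v -3.969 3.182 1.883
v -2.567 2.414 0.365
v -3.563 2.851 2.185
v -2.035 2.527 0.629
v -3.03 2.964 2.448
v -3.562 2.024 -3.98
v -3.204 1.624 -4.414
v -2.998 1.356 -2.9
v -3.004 1.881 -4.36
v -2.931 2.171 -4.219
v -3.003 2.427 -4.023
v -3.203 2.59 -3.817
v -3.485 2.624 -3.649
v -3.785 2.521 -3.557
v -4.034 2.304 -3.561
v -4.174 2.022 -3.662
v -4.174 1.741 -3.836
v -4.034 1.525 -4.042
v -3.786 1.423 -4.235
v -3.487 1.459 -4.369
v -3.502 -0.244 3.395
v -1.951 -1.301 3.959
v -2.92 1.009 4.141
v -1.368 -0.048 4.705
v -3.012 0.028 2.555
v -1.46 -1.029 3.119
v -2.429 1.281 3.301
v -0.878 0.224 3.865
f 2 1 5
f 2 5 3
f 3 5 6
f 3 6 4
f 5 1 7
f 5 7 6
f 6 7 8
f 6 8 4
f 7 1 9
f 7 9 8
f 8 9 10
f 8 10 4
f 9 1 11
f 9 11 10
f 10 11 12
f 10 12 4
f 11 1 13
f 11 13 12
f 12 13 14
f 12 14 4
f 13 1 15
f 13 15 14
f 14 15 16
f 14 16 4
f 15 1 17
f 15 17 16
f 16 17 18
f 16 18 4
f 17 1 2
f 17 2 18
f 18 2 3
f 18 3 4
f 20 19 22
f 20 22 21
f 22 19 23
f 22 23 21
f 23 19 24
f 23 24 21
f 24 19 25
f 24 25 21
f 25 19 26
f 25 26 21
f 26 19 27
f 26 27 21
f 27 19 28
f 27 28 21
f 28 19 29
f 28 29 21
f 29 19 30
f 29 30 21
f 30 19 31
f 30 31 21
f 31 19 32
f 31 32 21
f 32 19 33
f 32 33 21
f 33 19 20
f 33 20 21
f 35 37 34
f 38 35 34
f 34 37 36
f 36 38 34
f 35 41 37
f 39 35 38
f 39 41 35
f 37 41 36
f 40 38 36
f 36 41 40
f 40 39 38
f 41 39 40



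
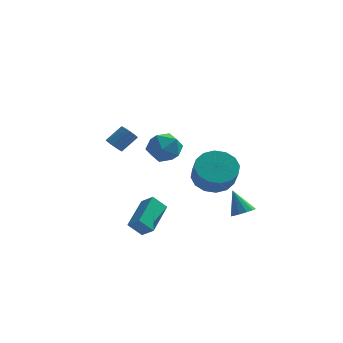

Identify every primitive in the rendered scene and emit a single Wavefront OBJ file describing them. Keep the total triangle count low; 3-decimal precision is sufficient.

v 1.24 -1.37 -1.116
v 2.269 -1.472 -1.492
v 2.569 -2.312 -0.439
v 1.54 -2.21 -0.064
v 2.284 -1.025 -1.139
v 2.584 -1.865 -0.086
v 2.02 -0.67 -0.781
v 2.32 -1.511 0.272
v 1.546 -0.503 -0.512
v 1.847 -1.343 0.541
v 0.991 -0.568 -0.406
v 1.291 -1.408 0.647
v 0.502 -0.848 -0.489
v 0.802 -1.688 0.563
v 0.211 -1.268 -0.741
v 0.511 -2.108 0.312
v 0.196 -1.715 -1.094
v 0.496 -2.555 -0.041
v 0.46 -2.069 -1.452
v 0.76 -2.91 -0.399
v 0.933 -2.237 -1.721
v 1.234 -3.077 -0.668
v 1.489 -2.172 -1.827
v 1.789 -3.012 -0.774
v 1.978 -1.892 -1.743
v 2.278 -2.732 -0.691
v -1.955 -3.857 -3.168
v -1.596 -2.04 -2.413
v -2.575 -3.522 -3.678
v -2.216 -1.705 -2.923
v -1.284 -3.695 -3.877
v -0.925 -1.878 -3.122
v -1.904 -3.36 -4.387
v -1.545 -1.543 -3.632
v 2.838 -2.329 -2.994
v 3.341 -1.947 -2.893
v 2.242 -1.871 -1.766
v 3.102 -1.753 -3.081
v 2.78 -1.742 -3.242
v 2.475 -1.917 -3.324
v 2.286 -2.224 -3.301
v 2.272 -2.563 -3.181
v 2.438 -2.829 -3.002
v 2.731 -2.936 -2.82
v 3.057 -2.85 -2.693
v 3.314 -2.599 -2.662
v 3.42 -2.262 -2.737
v -0.572 -3.33 2.491
v 0.097 -3.519 1.803
v -1.517 -4.441 1.877
v -0.848 -4.63 1.189
v -0.67 -4.865 2.122
v -0.087 -4.179 2.501
v -1.333 -3.781 1.179
v -0.75 -3.095 1.558
v -0.374 -3.798 0.992
v 0.036 -4.468 1.575
v -1.456 -3.492 2.105
v -1.046 -4.162 2.688
v -4.294 2.112 -0.949
v -3.898 2.139 -1.33
v -3.19 2.716 -0.551
v -3.586 2.688 -0.171
v -4.036 2.36 -1.367
v -3.328 2.936 -0.588
v -4.234 2.524 -1.309
v -3.526 3.1 -0.53
v -4.445 2.593 -1.168
v -3.737 3.17 -0.389
v -4.622 2.552 -0.977
v -3.914 3.129 -0.199
v -4.724 2.411 -0.78
v -4.016 2.987 -0.001
v -4.727 2.2 -0.622
v -4.019 2.777 0.157
v -4.631 1.97 -0.538
v -3.923 2.546 0.24
v -4.458 1.772 -0.549
v -3.75 2.348 0.23
v -4.247 1.652 -0.652
v -3.539 2.228 0.127
v -4.047 1.637 -0.822
v -3.339 2.213 -0.044
v -3.904 1.731 -1.022
v -3.196 2.307 -0.243
v -3.85 1.912 -1.205
v -3.142 2.489 -0.427
f 2 1 5
f 2 5 3
f 3 5 6
f 3 6 4
f 5 1 7
f 5 7 6
f 6 7 8
f 6 8 4
f 7 1 9
f 7 9 8
f 8 9 10
f 8 10 4
f 9 1 11
f 9 11 10
f 10 11 12
f 10 12 4
f 11 1 13
f 11 13 12
f 12 13 14
f 12 14 4
f 13 1 15
f 13 15 14
f 14 15 16
f 14 16 4
f 15 1 17
f 15 17 16
f 16 17 18
f 16 18 4
f 17 1 19
f 17 19 18
f 18 19 20
f 18 20 4
f 19 1 21
f 19 21 20
f 20 21 22
f 20 22 4
f 21 1 23
f 21 23 22
f 22 23 24
f 22 24 4
f 23 1 25
f 23 25 24
f 24 25 26
f 24 26 4
f 25 1 2
f 25 2 26
f 26 2 3
f 26 3 4
f 28 30 27
f 31 28 27
f 27 30 29
f 29 31 27
f 28 34 30
f 32 28 31
f 32 34 28
f 30 34 29
f 33 31 29
f 29 34 33
f 33 32 31
f 34 32 33
f 36 35 38
f 36 38 37
f 38 35 39
f 38 39 37
f 39 35 40
f 39 40 37
f 40 35 41
f 40 41 37
f 41 35 42
f 41 42 37
f 42 35 43
f 42 43 37
f 43 35 44
f 43 44 37
f 44 35 45
f 44 45 37
f 45 35 46
f 45 46 37
f 46 35 47
f 46 47 37
f 47 35 36
f 47 36 37
f 48 59 53
f 48 53 49
f 48 49 55
f 48 55 58
f 48 58 59
f 49 53 57
f 53 59 52
f 59 58 50
f 58 55 54
f 55 49 56
f 51 57 52
f 51 52 50
f 51 50 54
f 51 54 56
f 51 56 57
f 52 57 53
f 50 52 59
f 54 50 58
f 56 54 55
f 57 56 49
f 61 60 64
f 61 64 62
f 62 64 65
f 62 65 63
f 64 60 66
f 64 66 65
f 65 66 67
f 65 67 63
f 66 60 68
f 66 68 67
f 67 68 69
f 67 69 63
f 68 60 70
f 68 70 69
f 69 70 71
f 69 71 63
f 70 60 72
f 70 72 71
f 71 72 73
f 71 73 63
f 72 60 74
f 72 74 73
f 73 74 75
f 73 75 63
f 74 60 76
f 74 76 75
f 75 76 77
f 75 77 63
f 76 60 78
f 76 78 77
f 77 78 79
f 77 79 63
f 78 60 80
f 78 80 79
f 79 80 81
f 79 81 63
f 80 60 82
f 80 82 81
f 81 82 83
f 81 83 63
f 82 60 84
f 82 84 83
f 83 84 85
f 83 85 63
f 84 60 86
f 84 86 85
f 85 86 87
f 85 87 63
f 86 60 61
f 86 61 87
f 87 61 62
f 87 62 63



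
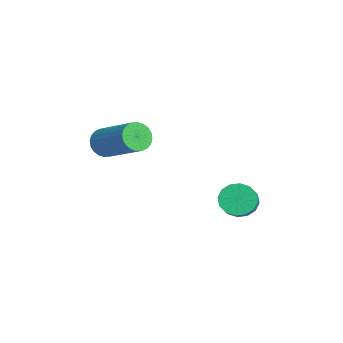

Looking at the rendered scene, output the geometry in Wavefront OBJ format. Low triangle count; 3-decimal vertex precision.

v 2.965 1.354 -2.735
v 3.449 1.579 -3.303
v 4.28 1.331 -2.693
v 3.795 1.106 -2.125
v 3.386 1.911 -3.082
v 4.217 1.663 -2.472
v 3.21 2.094 -2.768
v 4.04 1.846 -2.158
v 2.968 2.078 -2.445
v 3.798 1.83 -1.835
v 2.725 1.868 -2.2
v 3.556 1.621 -1.59
v 2.547 1.521 -2.098
v 3.377 1.273 -1.488
v 2.48 1.129 -2.167
v 3.311 0.881 -1.557
v 2.543 0.797 -2.388
v 3.374 0.549 -1.778
v 2.72 0.614 -2.702
v 3.55 0.366 -2.092
v 2.962 0.63 -3.025
v 3.792 0.382 -2.415
v 3.204 0.839 -3.27
v 4.035 0.592 -2.66
v 3.383 1.187 -3.372
v 4.213 0.939 -2.762
v 1.888 -3.758 0.45
v 2.321 -3.849 -0.092
v 3.865 -2.813 0.968
v 3.432 -2.722 1.51
v 2.205 -3.61 -0.156
v 3.749 -2.575 0.904
v 2.041 -3.394 -0.128
v 3.585 -2.358 0.932
v 1.853 -3.233 -0.012
v 3.397 -2.197 1.048
v 1.671 -3.152 0.175
v 3.215 -2.116 1.235
v 1.522 -3.163 0.403
v 3.065 -2.128 1.463
v 1.428 -3.265 0.639
v 2.972 -2.23 1.699
v 1.405 -3.442 0.845
v 2.949 -2.406 1.906
v 1.455 -3.667 0.992
v 2.999 -2.631 2.052
v 1.571 -3.905 1.056
v 3.115 -2.87 2.116
v 1.735 -4.122 1.028
v 3.279 -3.086 2.088
v 1.923 -4.283 0.912
v 3.467 -3.247 1.972
v 2.105 -4.364 0.725
v 3.649 -3.328 1.785
v 2.255 -4.352 0.497
v 3.798 -3.317 1.557
v 2.348 -4.25 0.261
v 3.892 -3.215 1.321
v 2.371 -4.074 0.054
v 3.915 -3.038 1.115
f 2 1 5
f 2 5 3
f 3 5 6
f 3 6 4
f 5 1 7
f 5 7 6
f 6 7 8
f 6 8 4
f 7 1 9
f 7 9 8
f 8 9 10
f 8 10 4
f 9 1 11
f 9 11 10
f 10 11 12
f 10 12 4
f 11 1 13
f 11 13 12
f 12 13 14
f 12 14 4
f 13 1 15
f 13 15 14
f 14 15 16
f 14 16 4
f 15 1 17
f 15 17 16
f 16 17 18
f 16 18 4
f 17 1 19
f 17 19 18
f 18 19 20
f 18 20 4
f 19 1 21
f 19 21 20
f 20 21 22
f 20 22 4
f 21 1 23
f 21 23 22
f 22 23 24
f 22 24 4
f 23 1 25
f 23 25 24
f 24 25 26
f 24 26 4
f 25 1 2
f 25 2 26
f 26 2 3
f 26 3 4
f 28 27 31
f 28 31 29
f 29 31 32
f 29 32 30
f 31 27 33
f 31 33 32
f 32 33 34
f 32 34 30
f 33 27 35
f 33 35 34
f 34 35 36
f 34 36 30
f 35 27 37
f 35 37 36
f 36 37 38
f 36 38 30
f 37 27 39
f 37 39 38
f 38 39 40
f 38 40 30
f 39 27 41
f 39 41 40
f 40 41 42
f 40 42 30
f 41 27 43
f 41 43 42
f 42 43 44
f 42 44 30
f 43 27 45
f 43 45 44
f 44 45 46
f 44 46 30
f 45 27 47
f 45 47 46
f 46 47 48
f 46 48 30
f 47 27 49
f 47 49 48
f 48 49 50
f 48 50 30
f 49 27 51
f 49 51 50
f 50 51 52
f 50 52 30
f 51 27 53
f 51 53 52
f 52 53 54
f 52 54 30
f 53 27 55
f 53 55 54
f 54 55 56
f 54 56 30
f 55 27 57
f 55 57 56
f 56 57 58
f 56 58 30
f 57 27 59
f 57 59 58
f 58 59 60
f 58 60 30
f 59 27 28
f 59 28 60
f 60 28 29
f 60 29 30



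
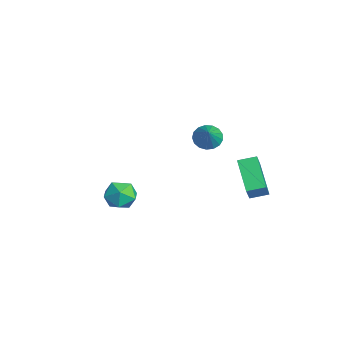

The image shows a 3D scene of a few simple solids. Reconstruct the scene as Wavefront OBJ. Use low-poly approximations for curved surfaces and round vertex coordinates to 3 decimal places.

v -3.333 2.559 -0.834
v -2.959 1.992 -1.345
v -2.107 2.261 0.394
v -2.778 2.343 -1.44
v -2.724 2.744 -1.397
v -2.809 3.103 -1.224
v -3.015 3.337 -0.963
v -3.293 3.392 -0.671
v -3.58 3.257 -0.417
v -3.811 2.962 -0.258
v -3.932 2.575 -0.231
v -3.916 2.184 -0.342
v -3.766 1.879 -0.566
v -3.517 1.73 -0.851
v -3.226 1.77 -1.132
v 1.57 3.543 -2.661
v -0.255 3.549 -1.449
v 1.743 4.578 -2.405
v -0.081 4.584 -1.193
v 2.321 3.136 -1.527
v 0.497 3.142 -0.315
v 2.495 4.171 -1.271
v 0.67 4.177 -0.059
v 0.754 -3.125 -0.881
v 1.39 -2.493 -1.344
v 1.85 -4.327 -1.016
v 2.486 -3.695 -1.479
v 2.277 -3.572 -0.499
v 1.599 -2.829 -0.416
v 1.641 -3.991 -1.944
v 0.963 -3.248 -1.861
v 1.938 -3.028 -2.001
v 2.331 -2.769 -1.108
v 0.909 -4.051 -1.252
v 1.302 -3.792 -0.359
f 2 1 4
f 2 4 3
f 4 1 5
f 4 5 3
f 5 1 6
f 5 6 3
f 6 1 7
f 6 7 3
f 7 1 8
f 7 8 3
f 8 1 9
f 8 9 3
f 9 1 10
f 9 10 3
f 10 1 11
f 10 11 3
f 11 1 12
f 11 12 3
f 12 1 13
f 12 13 3
f 13 1 14
f 13 14 3
f 14 1 15
f 14 15 3
f 15 1 2
f 15 2 3
f 17 19 16
f 20 17 16
f 16 19 18
f 18 20 16
f 17 23 19
f 21 17 20
f 21 23 17
f 19 23 18
f 22 20 18
f 18 23 22
f 22 21 20
f 23 21 22
f 24 35 29
f 24 29 25
f 24 25 31
f 24 31 34
f 24 34 35
f 25 29 33
f 29 35 28
f 35 34 26
f 34 31 30
f 31 25 32
f 27 33 28
f 27 28 26
f 27 26 30
f 27 30 32
f 27 32 33
f 28 33 29
f 26 28 35
f 30 26 34
f 32 30 31
f 33 32 25



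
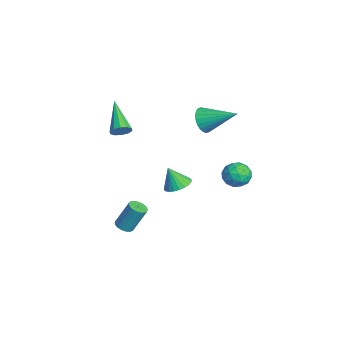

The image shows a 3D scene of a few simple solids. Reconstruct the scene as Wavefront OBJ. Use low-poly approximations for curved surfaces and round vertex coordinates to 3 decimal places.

v -3.032 -3.291 1.85
v -2.788 -3.707 2.207
v -4.828 -3.329 3.03
v -2.704 -3.374 2.345
v -2.745 -3.009 2.295
v -2.896 -2.752 2.074
v -3.098 -2.701 1.767
v -3.275 -2.875 1.492
v -3.359 -3.209 1.354
v -3.318 -3.574 1.405
v -3.168 -3.831 1.626
v -2.965 -3.882 1.932
v -4.196 1.244 1.407
v -3.641 1.263 0.777
v -3.244 2.816 2.293
v -3.873 1.467 0.665
v -4.153 1.636 0.666
v -4.44 1.745 0.779
v -4.69 1.779 0.989
v -4.865 1.731 1.262
v -4.938 1.608 1.557
v -4.897 1.431 1.83
v -4.75 1.224 2.038
v -4.519 1.021 2.15
v -4.238 0.852 2.149
v -3.951 0.742 2.035
v -3.701 0.709 1.826
v -3.527 0.757 1.553
v -3.454 0.879 1.257
v -3.494 1.057 0.985
v 2.619 2.179 1.874
v 3.051 1.716 2.344
v 2.289 1.164 1.176
v 2.721 0.701 1.646
v 2.061 1.033 1.919
v 2.264 1.66 2.351
v 3.076 1.22 1.169
v 3.279 1.847 1.601
v 3.333 1.123 1.908
v 2.706 1.008 2.372
v 2.634 1.872 1.148
v 2.007 1.757 1.612
v 2.864 2.037 2.171
v 2.476 0.843 1.349
v 2.088 1.038 1.51
v 2.342 0.766 1.786
v 2.401 2.004 2.175
v 2.655 1.732 2.451
v 2.073 1.33 2.201
v 2.685 1.148 1.069
v 2.939 0.876 1.345
v 2.998 2.114 1.734
v 3.252 1.842 2.01
v 3.267 1.55 1.319
v 3.284 1.416 2.19
v 3.09 0.819 1.78
v 3.299 1.124 1.5
v 3.418 1.493 1.754
v 2.915 1.348 2.463
v 2.721 0.751 2.052
v 2.333 0.946 2.213
v 2.453 1.315 2.467
v 3.081 1 2.207
v 2.619 2.129 1.468
v 2.425 1.532 1.057
v 2.887 1.565 1.053
v 3.007 1.934 1.307
v 2.25 2.061 1.74
v 2.056 1.464 1.33
v 1.922 1.387 1.766
v 2.041 1.756 2.02
v 2.259 1.88 1.313
v 2.848 -4.139 -1.094
v 3.303 -4.358 -1.028
v 3.428 -3.68 0.36
v 2.972 -3.461 0.294
v 3.356 -4.146 -1.136
v 3.481 -3.467 0.252
v 3.292 -3.932 -1.235
v 3.417 -3.254 0.153
v 3.126 -3.766 -1.302
v 3.251 -3.087 0.086
v 2.896 -3.685 -1.321
v 3.021 -3.006 0.067
v 2.656 -3.708 -1.287
v 2.781 -3.03 0.1
v 2.459 -3.83 -1.21
v 2.584 -3.152 0.178
v 2.351 -4.023 -1.106
v 2.476 -3.344 0.282
v 2.357 -4.242 -0.999
v 2.482 -3.564 0.389
v 2.475 -4.438 -0.914
v 2.6 -3.76 0.474
v 2.679 -4.566 -0.87
v 2.804 -3.887 0.518
v 2.921 -4.595 -0.878
v 3.046 -3.917 0.51
v 3.147 -4.521 -0.934
v 3.271 -3.842 0.453
v -2.137 -0.528 -1.989
v -1.426 -0.847 -1.967
v -2.383 -0.992 -0.811
v -1.372 -0.573 -1.847
v -1.434 -0.291 -1.749
v -1.603 -0.046 -1.688
v -1.854 0.126 -1.673
v -2.147 0.198 -1.705
v -2.44 0.16 -1.781
v -2.686 0.017 -1.889
v -2.848 -0.209 -2.012
v -2.903 -0.483 -2.131
v -2.841 -0.765 -2.229
v -2.671 -1.01 -2.29
v -2.421 -1.182 -2.306
v -2.127 -1.255 -2.273
v -1.835 -1.216 -2.197
v -1.589 -1.073 -2.089
f 2 1 4
f 2 4 3
f 4 1 5
f 4 5 3
f 5 1 6
f 5 6 3
f 6 1 7
f 6 7 3
f 7 1 8
f 7 8 3
f 8 1 9
f 8 9 3
f 9 1 10
f 9 10 3
f 10 1 11
f 10 11 3
f 11 1 12
f 11 12 3
f 12 1 2
f 12 2 3
f 14 13 16
f 14 16 15
f 16 13 17
f 16 17 15
f 17 13 18
f 17 18 15
f 18 13 19
f 18 19 15
f 19 13 20
f 19 20 15
f 20 13 21
f 20 21 15
f 21 13 22
f 21 22 15
f 22 13 23
f 22 23 15
f 23 13 24
f 23 24 15
f 24 13 25
f 24 25 15
f 25 13 26
f 25 26 15
f 26 13 27
f 26 27 15
f 27 13 28
f 27 28 15
f 28 13 29
f 28 29 15
f 29 13 30
f 29 30 15
f 30 13 14
f 30 14 15
f 31 68 47
f 68 42 71
f 47 71 36
f 68 71 47
f 31 47 43
f 47 36 48
f 43 48 32
f 47 48 43
f 31 43 52
f 43 32 53
f 52 53 38
f 43 53 52
f 31 52 64
f 52 38 67
f 64 67 41
f 52 67 64
f 31 64 68
f 64 41 72
f 68 72 42
f 64 72 68
f 32 48 59
f 48 36 62
f 59 62 40
f 48 62 59
f 36 71 49
f 71 42 70
f 49 70 35
f 71 70 49
f 42 72 69
f 72 41 65
f 69 65 33
f 72 65 69
f 41 67 66
f 67 38 54
f 66 54 37
f 67 54 66
f 38 53 58
f 53 32 55
f 58 55 39
f 53 55 58
f 34 60 46
f 60 40 61
f 46 61 35
f 60 61 46
f 34 46 44
f 46 35 45
f 44 45 33
f 46 45 44
f 34 44 51
f 44 33 50
f 51 50 37
f 44 50 51
f 34 51 56
f 51 37 57
f 56 57 39
f 51 57 56
f 34 56 60
f 56 39 63
f 60 63 40
f 56 63 60
f 35 61 49
f 61 40 62
f 49 62 36
f 61 62 49
f 33 45 69
f 45 35 70
f 69 70 42
f 45 70 69
f 37 50 66
f 50 33 65
f 66 65 41
f 50 65 66
f 39 57 58
f 57 37 54
f 58 54 38
f 57 54 58
f 40 63 59
f 63 39 55
f 59 55 32
f 63 55 59
f 74 73 77
f 74 77 75
f 75 77 78
f 75 78 76
f 77 73 79
f 77 79 78
f 78 79 80
f 78 80 76
f 79 73 81
f 79 81 80
f 80 81 82
f 80 82 76
f 81 73 83
f 81 83 82
f 82 83 84
f 82 84 76
f 83 73 85
f 83 85 84
f 84 85 86
f 84 86 76
f 85 73 87
f 85 87 86
f 86 87 88
f 86 88 76
f 87 73 89
f 87 89 88
f 88 89 90
f 88 90 76
f 89 73 91
f 89 91 90
f 90 91 92
f 90 92 76
f 91 73 93
f 91 93 92
f 92 93 94
f 92 94 76
f 93 73 95
f 93 95 94
f 94 95 96
f 94 96 76
f 95 73 97
f 95 97 96
f 96 97 98
f 96 98 76
f 97 73 99
f 97 99 98
f 98 99 100
f 98 100 76
f 99 73 74
f 99 74 100
f 100 74 75
f 100 75 76
f 102 101 104
f 102 104 103
f 104 101 105
f 104 105 103
f 105 101 106
f 105 106 103
f 106 101 107
f 106 107 103
f 107 101 108
f 107 108 103
f 108 101 109
f 108 109 103
f 109 101 110
f 109 110 103
f 110 101 111
f 110 111 103
f 111 101 112
f 111 112 103
f 112 101 113
f 112 113 103
f 113 101 114
f 113 114 103
f 114 101 115
f 114 115 103
f 115 101 116
f 115 116 103
f 116 101 117
f 116 117 103
f 117 101 118
f 117 118 103
f 118 101 102
f 118 102 103



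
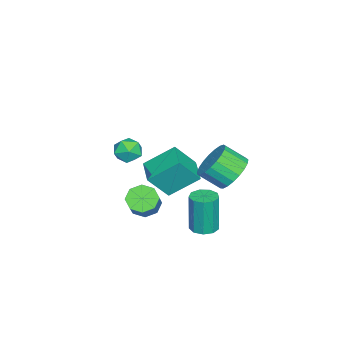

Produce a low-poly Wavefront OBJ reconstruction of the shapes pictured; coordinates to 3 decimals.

v 1.617 4.139 0.692
v 2.544 4.405 0.864
v 2.69 3.408 1.621
v 1.763 3.141 1.448
v 2.343 4.6 1.16
v 2.489 3.603 1.917
v 2.017 4.716 1.375
v 2.163 3.719 2.132
v 1.621 4.731 1.472
v 1.767 3.734 2.229
v 1.225 4.644 1.434
v 1.371 3.647 2.191
v 0.897 4.47 1.268
v 1.043 3.473 2.024
v 0.693 4.238 1.002
v 0.839 3.241 1.758
v 0.648 3.989 0.682
v 0.794 2.992 1.438
v 0.772 3.766 0.364
v 0.918 2.769 1.12
v 1.041 3.608 0.103
v 1.187 2.61 0.859
v 1.41 3.541 -0.057
v 1.556 2.543 0.7
v 1.815 3.577 -0.087
v 1.961 2.58 0.67
v 2.186 3.711 0.018
v 2.332 2.714 0.774
v 2.458 3.918 0.239
v 2.604 2.921 0.995
v 2.585 4.164 0.538
v 2.731 3.167 1.295
v -2.027 -0.322 -3.2
v -2.571 1.023 -2.102
v -0.824 0.308 -3.376
v -1.368 1.654 -2.278
v -1.412 -1.134 -1.902
v -1.956 0.212 -0.804
v -0.209 -0.503 -2.078
v -0.753 0.842 -0.98
v 1.661 2.818 -3.168
v 2.042 3.368 -3.129
v 1.92 3.311 -1.133
v 1.539 2.762 -1.172
v 1.6 3.485 -3.153
v 1.478 3.429 -1.157
v 1.186 3.291 -3.183
v 1.064 3.234 -1.188
v 0.995 2.875 -3.207
v 0.873 2.819 -1.211
v 1.115 2.433 -3.212
v 0.993 2.376 -1.217
v 1.49 2.171 -3.196
v 1.369 2.114 -1.201
v 1.946 2.212 -3.167
v 1.824 2.155 -1.172
v 2.268 2.537 -3.139
v 2.146 2.48 -1.143
v 2.306 2.993 -3.123
v 2.184 2.937 -1.128
v -1.58 -1.263 -1.51
v -1.128 -1.829 -1.822
v -2.312 -2.151 -0.958
v -1.86 -2.717 -1.27
v -1.572 -2.251 -0.703
v -1.12 -1.702 -1.043
v -2.32 -2.278 -1.737
v -1.868 -1.729 -2.077
v -1.585 -2.456 -1.962
v -1.123 -2.44 -1.323
v -2.317 -1.54 -1.457
v -1.855 -1.524 -0.818
v 1.487 -0.004 -2.364
v 2.011 0.197 -2.876
v 2.916 0.406 -1.869
v 2.393 0.204 -1.356
v 1.698 0.65 -2.688
v 2.603 0.858 -1.681
v 1.261 0.719 -2.31
v 2.166 0.928 -1.303
v 0.957 0.365 -1.964
v 1.862 0.574 -0.956
v 0.964 -0.206 -1.851
v 1.869 0.003 -0.844
v 1.277 -0.658 -2.039
v 2.182 -0.45 -1.032
v 1.714 -0.728 -2.417
v 2.619 -0.519 -1.41
v 2.018 -0.374 -2.764
v 2.923 -0.165 -1.756
f 2 1 5
f 2 5 3
f 3 5 6
f 3 6 4
f 5 1 7
f 5 7 6
f 6 7 8
f 6 8 4
f 7 1 9
f 7 9 8
f 8 9 10
f 8 10 4
f 9 1 11
f 9 11 10
f 10 11 12
f 10 12 4
f 11 1 13
f 11 13 12
f 12 13 14
f 12 14 4
f 13 1 15
f 13 15 14
f 14 15 16
f 14 16 4
f 15 1 17
f 15 17 16
f 16 17 18
f 16 18 4
f 17 1 19
f 17 19 18
f 18 19 20
f 18 20 4
f 19 1 21
f 19 21 20
f 20 21 22
f 20 22 4
f 21 1 23
f 21 23 22
f 22 23 24
f 22 24 4
f 23 1 25
f 23 25 24
f 24 25 26
f 24 26 4
f 25 1 27
f 25 27 26
f 26 27 28
f 26 28 4
f 27 1 29
f 27 29 28
f 28 29 30
f 28 30 4
f 29 1 31
f 29 31 30
f 30 31 32
f 30 32 4
f 31 1 2
f 31 2 32
f 32 2 3
f 32 3 4
f 34 36 33
f 37 34 33
f 33 36 35
f 35 37 33
f 34 40 36
f 38 34 37
f 38 40 34
f 36 40 35
f 39 37 35
f 35 40 39
f 39 38 37
f 40 38 39
f 42 41 45
f 42 45 43
f 43 45 46
f 43 46 44
f 45 41 47
f 45 47 46
f 46 47 48
f 46 48 44
f 47 41 49
f 47 49 48
f 48 49 50
f 48 50 44
f 49 41 51
f 49 51 50
f 50 51 52
f 50 52 44
f 51 41 53
f 51 53 52
f 52 53 54
f 52 54 44
f 53 41 55
f 53 55 54
f 54 55 56
f 54 56 44
f 55 41 57
f 55 57 56
f 56 57 58
f 56 58 44
f 57 41 59
f 57 59 58
f 58 59 60
f 58 60 44
f 59 41 42
f 59 42 60
f 60 42 43
f 60 43 44
f 61 72 66
f 61 66 62
f 61 62 68
f 61 68 71
f 61 71 72
f 62 66 70
f 66 72 65
f 72 71 63
f 71 68 67
f 68 62 69
f 64 70 65
f 64 65 63
f 64 63 67
f 64 67 69
f 64 69 70
f 65 70 66
f 63 65 72
f 67 63 71
f 69 67 68
f 70 69 62
f 74 73 77
f 74 77 75
f 75 77 78
f 75 78 76
f 77 73 79
f 77 79 78
f 78 79 80
f 78 80 76
f 79 73 81
f 79 81 80
f 80 81 82
f 80 82 76
f 81 73 83
f 81 83 82
f 82 83 84
f 82 84 76
f 83 73 85
f 83 85 84
f 84 85 86
f 84 86 76
f 85 73 87
f 85 87 86
f 86 87 88
f 86 88 76
f 87 73 89
f 87 89 88
f 88 89 90
f 88 90 76
f 89 73 74
f 89 74 90
f 90 74 75
f 90 75 76



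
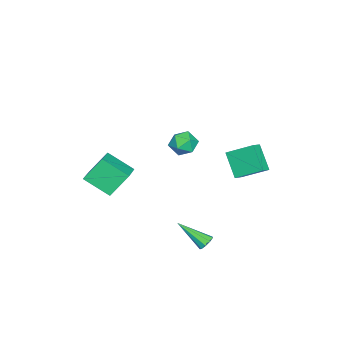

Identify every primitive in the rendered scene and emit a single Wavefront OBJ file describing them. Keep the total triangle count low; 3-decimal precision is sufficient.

v -2.776 1.674 -0.759
v -2.059 1.522 -0.415
v -2.889 3.266 0.176
v -2.172 3.115 0.52
v -1.928 2.545 -2.14
v -1.211 2.394 -1.796
v -2.041 4.138 -1.205
v -1.324 3.986 -0.861
v 3.219 1.495 2.917
v 3.634 0.808 3.285
v 1.966 0.832 3.095
v 2.381 0.145 3.463
v 2.343 0.918 3.888
v 3.118 1.328 3.779
v 2.482 0.312 2.601
v 3.257 0.722 2.492
v 3.179 0.077 3.09
v 3.093 0.451 3.886
v 2.507 1.189 2.494
v 2.421 1.563 3.29
v 1.135 -2.734 -0.818
v 1.147 -4.326 0.182
v 2.757 -2.361 -0.244
v 2.769 -3.953 0.756
v 1.831 -3.607 -2.216
v 1.843 -5.199 -1.216
v 3.453 -3.234 -1.642
v 3.465 -4.826 -0.642
v 2.816 2.189 -4.598
v 3.118 1.919 -4.97
v 2.884 0.511 -3.322
v 3.342 2.108 -4.734
v 3.32 2.335 -4.434
v 3.061 2.493 -4.212
v 2.688 2.51 -4.17
v 2.374 2.376 -4.329
v 2.267 2.155 -4.614
v 2.416 1.95 -4.892
v 2.753 1.857 -5.032
f 2 4 1
f 5 2 1
f 1 4 3
f 3 5 1
f 2 8 4
f 6 2 5
f 6 8 2
f 4 8 3
f 7 5 3
f 3 8 7
f 7 6 5
f 8 6 7
f 9 20 14
f 9 14 10
f 9 10 16
f 9 16 19
f 9 19 20
f 10 14 18
f 14 20 13
f 20 19 11
f 19 16 15
f 16 10 17
f 12 18 13
f 12 13 11
f 12 11 15
f 12 15 17
f 12 17 18
f 13 18 14
f 11 13 20
f 15 11 19
f 17 15 16
f 18 17 10
f 22 24 21
f 25 22 21
f 21 24 23
f 23 25 21
f 22 28 24
f 26 22 25
f 26 28 22
f 24 28 23
f 27 25 23
f 23 28 27
f 27 26 25
f 28 26 27
f 30 29 32
f 30 32 31
f 32 29 33
f 32 33 31
f 33 29 34
f 33 34 31
f 34 29 35
f 34 35 31
f 35 29 36
f 35 36 31
f 36 29 37
f 36 37 31
f 37 29 38
f 37 38 31
f 38 29 39
f 38 39 31
f 39 29 30
f 39 30 31



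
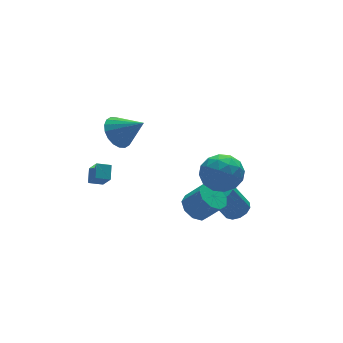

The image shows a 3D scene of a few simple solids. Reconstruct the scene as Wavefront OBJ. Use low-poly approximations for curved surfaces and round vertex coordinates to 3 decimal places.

v -3.305 3.037 -3.67
v -3.258 2.23 -2.703
v -4.069 3.304 -3.41
v -4.023 2.496 -2.444
v -2.877 3.724 -3.116
v -2.831 2.916 -2.15
v -3.642 3.99 -2.857
v -3.595 3.183 -1.89
v -0.847 -2.602 -2.539
v -0.377 -3.128 -3.129
v 0.277 -3.843 -1.972
v -0.193 -3.318 -1.381
v -0.048 -2.609 -2.994
v 0.606 -3.324 -1.837
v -0.093 -2.087 -2.646
v 0.561 -2.802 -1.489
v -0.491 -1.806 -2.248
v 0.163 -2.521 -1.09
v -1.055 -1.897 -1.986
v -0.401 -2.613 -0.828
v -1.523 -2.319 -1.982
v -0.868 -3.034 -0.824
v -1.674 -2.873 -2.239
v -1.02 -3.589 -1.082
v -1.438 -3.301 -2.637
v -0.784 -4.016 -1.479
v -0.926 -3.401 -2.988
v -0.272 -4.117 -1.83
v 1.9 -2.308 -4.076
v 2.373 -2.854 -3.733
v 1.433 -2.578 -2
v 0.96 -2.032 -2.344
v 2.58 -2.457 -3.683
v 1.641 -2.181 -1.951
v 2.572 -2.013 -3.759
v 1.633 -1.736 -2.026
v 2.35 -1.662 -3.935
v 1.411 -1.386 -2.203
v 1.985 -1.517 -4.156
v 1.046 -1.24 -2.424
v 1.593 -1.623 -4.352
v 0.654 -1.346 -2.619
v 1.298 -1.946 -4.46
v 0.359 -1.669 -2.728
v 1.195 -2.384 -4.446
v 0.255 -2.108 -2.714
v 1.314 -2.799 -4.315
v 0.375 -2.522 -2.583
v 1.62 -3.057 -4.108
v 0.681 -2.781 -2.376
v 2.015 -3.078 -3.891
v 1.075 -2.801 -2.158
v 0.017 -3.069 -0.415
v 1.089 -3.2 0.195
v -0.929 -4.1 1.025
v 0.143 -4.231 1.635
v -0.389 -3.114 1.551
v 0.195 -2.477 0.661
v -0.035 -4.823 0.559
v 0.549 -4.186 -0.331
v 1.057 -4.285 0.797
v 0.838 -3.228 1.41
v -0.678 -4.072 -0.19
v -0.897 -3.015 0.423
v 0.636 -3.044 -0.236
v -0.476 -4.256 1.456
v -0.789 -3.599 1.407
v -0.159 -3.676 1.765
v 0.11 -2.619 0.037
v 0.741 -2.696 0.396
v -0.128 -2.645 1.193
v -0.581 -4.604 0.824
v 0.05 -4.681 1.183
v 0.319 -3.624 -0.545
v 0.949 -3.701 -0.187
v 0.288 -4.655 0.027
v 1.247 -3.759 0.476
v 0.692 -4.365 1.323
v 0.587 -4.713 0.69
v 0.93 -4.338 0.167
v 1.119 -3.138 0.836
v 0.563 -3.744 1.683
v 0.25 -3.087 1.633
v 0.593 -2.712 1.11
v 1.1 -3.775 1.19
v -0.403 -3.556 -0.463
v -0.959 -4.162 0.384
v -0.433 -4.588 0.11
v -0.09 -4.213 -0.413
v -0.532 -2.935 -0.103
v -1.087 -3.541 0.744
v -0.77 -2.962 1.053
v -0.427 -2.587 0.53
v -0.94 -3.525 0.03
v -3.201 1.395 1.704
v -2.325 1.605 1.166
v -2.259 0.305 2.816
v -2.327 1.938 1.495
v -2.503 2.163 1.865
v -2.817 2.236 2.203
v -3.207 2.142 2.442
v -3.596 1.901 2.536
v -3.907 1.559 2.464
v -4.078 1.185 2.242
v -4.076 0.853 1.914
v -3.9 0.628 1.544
v -3.586 0.555 1.206
v -3.196 0.648 0.967
v -2.806 0.89 0.873
v -2.496 1.231 0.945
f 2 4 1
f 5 2 1
f 1 4 3
f 3 5 1
f 2 8 4
f 6 2 5
f 6 8 2
f 4 8 3
f 7 5 3
f 3 8 7
f 7 6 5
f 8 6 7
f 10 9 13
f 10 13 11
f 11 13 14
f 11 14 12
f 13 9 15
f 13 15 14
f 14 15 16
f 14 16 12
f 15 9 17
f 15 17 16
f 16 17 18
f 16 18 12
f 17 9 19
f 17 19 18
f 18 19 20
f 18 20 12
f 19 9 21
f 19 21 20
f 20 21 22
f 20 22 12
f 21 9 23
f 21 23 22
f 22 23 24
f 22 24 12
f 23 9 25
f 23 25 24
f 24 25 26
f 24 26 12
f 25 9 27
f 25 27 26
f 26 27 28
f 26 28 12
f 27 9 10
f 27 10 28
f 28 10 11
f 28 11 12
f 30 29 33
f 30 33 31
f 31 33 34
f 31 34 32
f 33 29 35
f 33 35 34
f 34 35 36
f 34 36 32
f 35 29 37
f 35 37 36
f 36 37 38
f 36 38 32
f 37 29 39
f 37 39 38
f 38 39 40
f 38 40 32
f 39 29 41
f 39 41 40
f 40 41 42
f 40 42 32
f 41 29 43
f 41 43 42
f 42 43 44
f 42 44 32
f 43 29 45
f 43 45 44
f 44 45 46
f 44 46 32
f 45 29 47
f 45 47 46
f 46 47 48
f 46 48 32
f 47 29 49
f 47 49 48
f 48 49 50
f 48 50 32
f 49 29 51
f 49 51 50
f 50 51 52
f 50 52 32
f 51 29 30
f 51 30 52
f 52 30 31
f 52 31 32
f 53 90 69
f 90 64 93
f 69 93 58
f 90 93 69
f 53 69 65
f 69 58 70
f 65 70 54
f 69 70 65
f 53 65 74
f 65 54 75
f 74 75 60
f 65 75 74
f 53 74 86
f 74 60 89
f 86 89 63
f 74 89 86
f 53 86 90
f 86 63 94
f 90 94 64
f 86 94 90
f 54 70 81
f 70 58 84
f 81 84 62
f 70 84 81
f 58 93 71
f 93 64 92
f 71 92 57
f 93 92 71
f 64 94 91
f 94 63 87
f 91 87 55
f 94 87 91
f 63 89 88
f 89 60 76
f 88 76 59
f 89 76 88
f 60 75 80
f 75 54 77
f 80 77 61
f 75 77 80
f 56 82 68
f 82 62 83
f 68 83 57
f 82 83 68
f 56 68 66
f 68 57 67
f 66 67 55
f 68 67 66
f 56 66 73
f 66 55 72
f 73 72 59
f 66 72 73
f 56 73 78
f 73 59 79
f 78 79 61
f 73 79 78
f 56 78 82
f 78 61 85
f 82 85 62
f 78 85 82
f 57 83 71
f 83 62 84
f 71 84 58
f 83 84 71
f 55 67 91
f 67 57 92
f 91 92 64
f 67 92 91
f 59 72 88
f 72 55 87
f 88 87 63
f 72 87 88
f 61 79 80
f 79 59 76
f 80 76 60
f 79 76 80
f 62 85 81
f 85 61 77
f 81 77 54
f 85 77 81
f 96 95 98
f 96 98 97
f 98 95 99
f 98 99 97
f 99 95 100
f 99 100 97
f 100 95 101
f 100 101 97
f 101 95 102
f 101 102 97
f 102 95 103
f 102 103 97
f 103 95 104
f 103 104 97
f 104 95 105
f 104 105 97
f 105 95 106
f 105 106 97
f 106 95 107
f 106 107 97
f 107 95 108
f 107 108 97
f 108 95 109
f 108 109 97
f 109 95 110
f 109 110 97
f 110 95 96
f 110 96 97



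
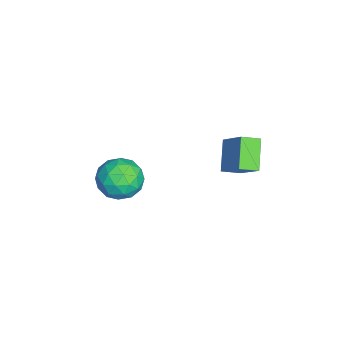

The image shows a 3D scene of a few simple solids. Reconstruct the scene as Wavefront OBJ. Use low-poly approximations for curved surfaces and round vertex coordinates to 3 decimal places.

v -2.911 2.134 1.991
v -3.986 2.152 2.904
v -3.127 2.867 1.723
v -4.202 2.885 2.636
v -1.938 2.835 3.124
v -3.013 2.853 4.037
v -2.154 3.568 2.856
v -3.229 3.586 3.769
v -4.697 -1.213 -0.073
v -4.157 -1.001 0.753
v -3.803 -2.559 -0.313
v -3.263 -2.347 0.513
v -4.229 -2.626 0.6
v -4.782 -1.794 0.747
v -3.178 -1.766 -0.307
v -3.731 -0.934 -0.16
v -3.219 -1.343 0.608
v -3.868 -1.874 1.169
v -4.092 -1.686 -0.729
v -4.741 -2.217 -0.168
v -4.506 -0.989 0.361
v -3.454 -2.571 0.079
v -4.022 -2.735 0.13
v -3.705 -2.61 0.616
v -4.873 -1.455 0.358
v -4.556 -1.331 0.843
v -4.598 -2.286 0.753
v -3.404 -2.229 -0.403
v -3.087 -2.105 0.082
v -4.255 -0.95 -0.176
v -3.938 -0.825 0.31
v -3.362 -1.274 -0.313
v -3.637 -1.065 0.761
v -3.111 -1.856 0.621
v -3.061 -1.515 0.138
v -3.386 -1.026 0.225
v -4.019 -1.378 1.091
v -3.493 -2.169 0.95
v -4.061 -2.333 1.001
v -4.386 -1.844 1.088
v -3.467 -1.579 1.006
v -4.467 -1.391 -0.51
v -3.941 -2.182 -0.651
v -3.574 -1.716 -0.648
v -3.899 -1.227 -0.561
v -4.849 -1.704 -0.181
v -4.323 -2.495 -0.321
v -4.574 -2.534 0.215
v -4.899 -2.045 0.302
v -4.493 -1.981 -0.566
f 2 4 1
f 5 2 1
f 1 4 3
f 3 5 1
f 2 8 4
f 6 2 5
f 6 8 2
f 4 8 3
f 7 5 3
f 3 8 7
f 7 6 5
f 8 6 7
f 9 46 25
f 46 20 49
f 25 49 14
f 46 49 25
f 9 25 21
f 25 14 26
f 21 26 10
f 25 26 21
f 9 21 30
f 21 10 31
f 30 31 16
f 21 31 30
f 9 30 42
f 30 16 45
f 42 45 19
f 30 45 42
f 9 42 46
f 42 19 50
f 46 50 20
f 42 50 46
f 10 26 37
f 26 14 40
f 37 40 18
f 26 40 37
f 14 49 27
f 49 20 48
f 27 48 13
f 49 48 27
f 20 50 47
f 50 19 43
f 47 43 11
f 50 43 47
f 19 45 44
f 45 16 32
f 44 32 15
f 45 32 44
f 16 31 36
f 31 10 33
f 36 33 17
f 31 33 36
f 12 38 24
f 38 18 39
f 24 39 13
f 38 39 24
f 12 24 22
f 24 13 23
f 22 23 11
f 24 23 22
f 12 22 29
f 22 11 28
f 29 28 15
f 22 28 29
f 12 29 34
f 29 15 35
f 34 35 17
f 29 35 34
f 12 34 38
f 34 17 41
f 38 41 18
f 34 41 38
f 13 39 27
f 39 18 40
f 27 40 14
f 39 40 27
f 11 23 47
f 23 13 48
f 47 48 20
f 23 48 47
f 15 28 44
f 28 11 43
f 44 43 19
f 28 43 44
f 17 35 36
f 35 15 32
f 36 32 16
f 35 32 36
f 18 41 37
f 41 17 33
f 37 33 10
f 41 33 37

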